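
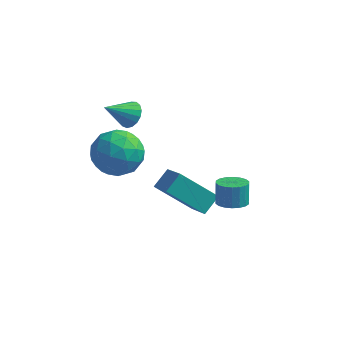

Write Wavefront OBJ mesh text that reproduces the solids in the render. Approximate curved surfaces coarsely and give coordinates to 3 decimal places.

v 2.693 0.828 1.167
v 3.285 1.16 1.119
v 3.159 1.524 2.085
v 2.567 1.192 2.133
v 3.085 1.363 1.017
v 2.959 1.727 1.983
v 2.808 1.46 0.944
v 2.682 1.824 1.91
v 2.508 1.432 0.915
v 2.382 1.796 1.881
v 2.245 1.285 0.937
v 2.119 1.648 1.903
v 2.07 1.047 1.003
v 1.944 1.41 1.969
v 2.019 0.765 1.103
v 1.893 1.129 2.069
v 2.101 0.496 1.215
v 1.975 0.86 2.181
v 2.301 0.293 1.317
v 2.175 0.657 2.283
v 2.578 0.196 1.39
v 2.452 0.56 2.356
v 2.878 0.224 1.419
v 2.752 0.588 2.385
v 3.141 0.372 1.397
v 3.015 0.735 2.363
v 3.316 0.61 1.331
v 3.19 0.973 2.297
v 3.367 0.891 1.231
v 3.241 1.255 2.197
v -2.624 3.348 3.102
v -2.115 3.324 3.553
v -3.456 2.532 3.998
v -2.283 3.59 3.638
v -2.529 3.8 3.601
v -2.797 3.906 3.449
v -3.025 3.885 3.218
v -3.161 3.74 2.96
v -3.174 3.506 2.735
v -3.061 3.235 2.593
v -2.848 2.99 2.569
v -2.584 2.828 2.666
v -2.328 2.784 2.863
v -2.141 2.869 3.115
v -2.064 3.064 3.364
v -0.788 1.184 0.761
v -0.476 1.957 1.331
v 0.762 1.457 -0.458
v 1.073 2.231 0.112
v 0.147 0.109 1.708
v 0.458 0.883 2.278
v 1.696 0.383 0.489
v 2.008 1.156 1.059
v -3.265 0.51 2.677
v -2.661 1.307 2.035
v -1.719 0.233 3.785
v -1.115 1.03 3.143
v -2.009 1.384 3.842
v -2.965 1.555 3.156
v -1.415 -0.015 2.664
v -2.371 0.156 1.978
v -1.518 0.983 2.026
v -1.886 1.847 2.754
v -2.494 -0.307 3.066
v -2.862 0.557 3.794
v -3.099 0.933 2.258
v -1.281 0.607 3.562
v -1.807 0.815 3.972
v -1.452 1.284 3.595
v -3.277 1.078 2.918
v -2.922 1.547 2.54
v -2.539 1.592 3.602
v -1.458 -0.007 3.28
v -1.103 0.462 2.902
v -2.928 0.256 2.225
v -2.573 0.725 1.848
v -1.841 -0.052 2.218
v -2.072 1.211 1.876
v -1.164 1.048 2.528
v -1.34 0.434 2.246
v -1.902 0.534 1.843
v -2.288 1.719 2.304
v -1.379 1.556 2.956
v -1.905 1.764 3.366
v -2.466 1.864 2.963
v -1.616 1.528 2.299
v -3.001 -0.016 2.864
v -2.092 -0.179 3.516
v -1.914 -0.324 2.857
v -2.475 -0.224 2.454
v -3.216 0.492 3.292
v -2.308 0.329 3.944
v -2.478 1.006 3.977
v -3.04 1.106 3.574
v -2.764 0.012 3.521
f 2 1 5
f 2 5 3
f 3 5 6
f 3 6 4
f 5 1 7
f 5 7 6
f 6 7 8
f 6 8 4
f 7 1 9
f 7 9 8
f 8 9 10
f 8 10 4
f 9 1 11
f 9 11 10
f 10 11 12
f 10 12 4
f 11 1 13
f 11 13 12
f 12 13 14
f 12 14 4
f 13 1 15
f 13 15 14
f 14 15 16
f 14 16 4
f 15 1 17
f 15 17 16
f 16 17 18
f 16 18 4
f 17 1 19
f 17 19 18
f 18 19 20
f 18 20 4
f 19 1 21
f 19 21 20
f 20 21 22
f 20 22 4
f 21 1 23
f 21 23 22
f 22 23 24
f 22 24 4
f 23 1 25
f 23 25 24
f 24 25 26
f 24 26 4
f 25 1 27
f 25 27 26
f 26 27 28
f 26 28 4
f 27 1 29
f 27 29 28
f 28 29 30
f 28 30 4
f 29 1 2
f 29 2 30
f 30 2 3
f 30 3 4
f 32 31 34
f 32 34 33
f 34 31 35
f 34 35 33
f 35 31 36
f 35 36 33
f 36 31 37
f 36 37 33
f 37 31 38
f 37 38 33
f 38 31 39
f 38 39 33
f 39 31 40
f 39 40 33
f 40 31 41
f 40 41 33
f 41 31 42
f 41 42 33
f 42 31 43
f 42 43 33
f 43 31 44
f 43 44 33
f 44 31 45
f 44 45 33
f 45 31 32
f 45 32 33
f 47 49 46
f 50 47 46
f 46 49 48
f 48 50 46
f 47 53 49
f 51 47 50
f 51 53 47
f 49 53 48
f 52 50 48
f 48 53 52
f 52 51 50
f 53 51 52
f 54 91 70
f 91 65 94
f 70 94 59
f 91 94 70
f 54 70 66
f 70 59 71
f 66 71 55
f 70 71 66
f 54 66 75
f 66 55 76
f 75 76 61
f 66 76 75
f 54 75 87
f 75 61 90
f 87 90 64
f 75 90 87
f 54 87 91
f 87 64 95
f 91 95 65
f 87 95 91
f 55 71 82
f 71 59 85
f 82 85 63
f 71 85 82
f 59 94 72
f 94 65 93
f 72 93 58
f 94 93 72
f 65 95 92
f 95 64 88
f 92 88 56
f 95 88 92
f 64 90 89
f 90 61 77
f 89 77 60
f 90 77 89
f 61 76 81
f 76 55 78
f 81 78 62
f 76 78 81
f 57 83 69
f 83 63 84
f 69 84 58
f 83 84 69
f 57 69 67
f 69 58 68
f 67 68 56
f 69 68 67
f 57 67 74
f 67 56 73
f 74 73 60
f 67 73 74
f 57 74 79
f 74 60 80
f 79 80 62
f 74 80 79
f 57 79 83
f 79 62 86
f 83 86 63
f 79 86 83
f 58 84 72
f 84 63 85
f 72 85 59
f 84 85 72
f 56 68 92
f 68 58 93
f 92 93 65
f 68 93 92
f 60 73 89
f 73 56 88
f 89 88 64
f 73 88 89
f 62 80 81
f 80 60 77
f 81 77 61
f 80 77 81
f 63 86 82
f 86 62 78
f 82 78 55
f 86 78 82



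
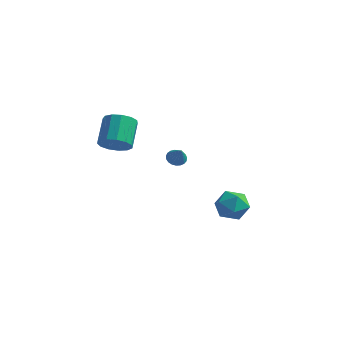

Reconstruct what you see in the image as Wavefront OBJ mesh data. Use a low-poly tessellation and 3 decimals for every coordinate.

v 3.294 4.08 -3.994
v 4.11 4.006 -4.376
v 3.41 2.714 -3.484
v 4.226 2.64 -3.866
v 4.105 3.193 -3.16
v 4.034 4.037 -3.476
v 3.486 2.683 -4.384
v 3.415 3.527 -4.7
v 4.229 3.143 -4.617
v 4.612 3.458 -3.861
v 2.908 3.262 -3.999
v 3.291 3.577 -3.243
v 0.486 4.064 -2.055
v 0.817 3.849 -2.362
v 0.974 3.656 -1.245
v 0.907 4.033 -2.324
v 0.924 4.222 -2.239
v 0.865 4.383 -2.122
v 0.741 4.49 -1.994
v 0.573 4.523 -1.876
v 0.39 4.477 -1.789
v 0.223 4.359 -1.748
v 0.102 4.19 -1.761
v 0.048 4 -1.824
v 0.069 3.821 -1.927
v 0.162 3.683 -2.052
v 0.312 3.612 -2.178
v 0.491 3.619 -2.282
v 0.67 3.703 -2.348
v 0.314 -1.109 1.212
v 1.07 -0.958 1.331
v 0.701 0.141 2.268
v -0.054 -0.011 2.148
v 0.946 -0.709 0.991
v 0.578 0.39 1.928
v 0.622 -0.587 0.72
v 0.253 0.511 1.657
v 0.2 -0.631 0.606
v -0.169 0.467 1.543
v -0.186 -0.827 0.684
v -0.555 0.271 1.621
v -0.413 -1.112 0.929
v -0.781 -0.014 1.866
v -0.409 -1.397 1.264
v -0.777 -0.299 2.201
v -0.175 -1.59 1.582
v -0.544 -0.492 2.519
v 0.214 -1.63 1.783
v -0.155 -0.532 2.72
v 0.635 -1.505 1.802
v 0.266 -0.407 2.739
v 0.954 -1.255 1.634
v 0.585 -0.156 2.571
f 1 12 6
f 1 6 2
f 1 2 8
f 1 8 11
f 1 11 12
f 2 6 10
f 6 12 5
f 12 11 3
f 11 8 7
f 8 2 9
f 4 10 5
f 4 5 3
f 4 3 7
f 4 7 9
f 4 9 10
f 5 10 6
f 3 5 12
f 7 3 11
f 9 7 8
f 10 9 2
f 14 13 16
f 14 16 15
f 16 13 17
f 16 17 15
f 17 13 18
f 17 18 15
f 18 13 19
f 18 19 15
f 19 13 20
f 19 20 15
f 20 13 21
f 20 21 15
f 21 13 22
f 21 22 15
f 22 13 23
f 22 23 15
f 23 13 24
f 23 24 15
f 24 13 25
f 24 25 15
f 25 13 26
f 25 26 15
f 26 13 27
f 26 27 15
f 27 13 28
f 27 28 15
f 28 13 29
f 28 29 15
f 29 13 14
f 29 14 15
f 31 30 34
f 31 34 32
f 32 34 35
f 32 35 33
f 34 30 36
f 34 36 35
f 35 36 37
f 35 37 33
f 36 30 38
f 36 38 37
f 37 38 39
f 37 39 33
f 38 30 40
f 38 40 39
f 39 40 41
f 39 41 33
f 40 30 42
f 40 42 41
f 41 42 43
f 41 43 33
f 42 30 44
f 42 44 43
f 43 44 45
f 43 45 33
f 44 30 46
f 44 46 45
f 45 46 47
f 45 47 33
f 46 30 48
f 46 48 47
f 47 48 49
f 47 49 33
f 48 30 50
f 48 50 49
f 49 50 51
f 49 51 33
f 50 30 52
f 50 52 51
f 51 52 53
f 51 53 33
f 52 30 31
f 52 31 53
f 53 31 32
f 53 32 33



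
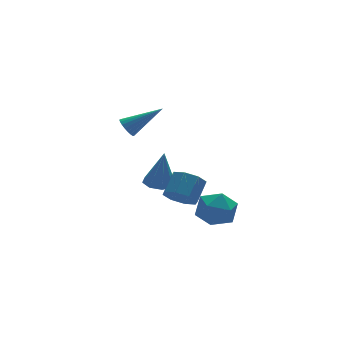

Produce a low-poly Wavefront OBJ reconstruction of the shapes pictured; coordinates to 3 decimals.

v -1.399 0.732 0.329
v -0.749 1.18 0.295
v -1.181 0.568 2.331
v -1.251 1.506 0.376
v -1.84 1.379 0.43
v -2.17 0.872 0.424
v -2.048 0.283 0.363
v -1.546 -0.043 0.282
v -0.957 0.084 0.228
v -0.627 0.591 0.234
v -1.977 -3.166 1.522
v -1.601 -2.789 0.859
v -0.886 -2.138 1.635
v -1.263 -2.514 2.298
v -2.124 -2.463 1.067
v -1.409 -1.811 1.843
v -2.561 -2.548 1.541
v -1.846 -1.897 2.317
v -2.656 -2.995 2.004
v -1.941 -2.344 2.78
v -2.354 -3.542 2.185
v -1.639 -2.891 2.961
v -1.831 -3.869 1.977
v -1.116 -3.217 2.753
v -1.394 -3.783 1.503
v -0.679 -3.132 2.279
v -1.299 -3.336 1.04
v -0.584 -2.685 1.816
v -1.211 -3.074 0.194
v -0.493 -2.279 0.036
v 0.073 -4.121 0.764
v 0.791 -3.326 0.606
v 0.054 -3.24 1.395
v -0.739 -2.593 1.042
v 0.319 -3.807 -0.242
v -0.474 -3.16 -0.595
v 0.453 -2.732 -0.234
v 0.289 -2.382 0.778
v -0.709 -4.018 0.022
v -0.873 -3.668 1.034
v -2.075 3.04 3.015
v -1.754 2.949 2.516
v -0.405 2.62 4.165
v -1.72 3.193 2.556
v -1.748 3.411 2.676
v -1.832 3.564 2.854
v -1.958 3.627 3.06
v -2.104 3.588 3.258
v -2.245 3.454 3.414
v -2.357 3.249 3.502
v -2.42 3.008 3.505
v -2.423 2.772 3.424
v -2.366 2.582 3.272
v -2.259 2.472 3.075
v -2.12 2.46 2.869
v -1.973 2.548 2.687
v -1.843 2.721 2.563
f 2 1 4
f 2 4 3
f 4 1 5
f 4 5 3
f 5 1 6
f 5 6 3
f 6 1 7
f 6 7 3
f 7 1 8
f 7 8 3
f 8 1 9
f 8 9 3
f 9 1 10
f 9 10 3
f 10 1 2
f 10 2 3
f 12 11 15
f 12 15 13
f 13 15 16
f 13 16 14
f 15 11 17
f 15 17 16
f 16 17 18
f 16 18 14
f 17 11 19
f 17 19 18
f 18 19 20
f 18 20 14
f 19 11 21
f 19 21 20
f 20 21 22
f 20 22 14
f 21 11 23
f 21 23 22
f 22 23 24
f 22 24 14
f 23 11 25
f 23 25 24
f 24 25 26
f 24 26 14
f 25 11 27
f 25 27 26
f 26 27 28
f 26 28 14
f 27 11 12
f 27 12 28
f 28 12 13
f 28 13 14
f 29 40 34
f 29 34 30
f 29 30 36
f 29 36 39
f 29 39 40
f 30 34 38
f 34 40 33
f 40 39 31
f 39 36 35
f 36 30 37
f 32 38 33
f 32 33 31
f 32 31 35
f 32 35 37
f 32 37 38
f 33 38 34
f 31 33 40
f 35 31 39
f 37 35 36
f 38 37 30
f 42 41 44
f 42 44 43
f 44 41 45
f 44 45 43
f 45 41 46
f 45 46 43
f 46 41 47
f 46 47 43
f 47 41 48
f 47 48 43
f 48 41 49
f 48 49 43
f 49 41 50
f 49 50 43
f 50 41 51
f 50 51 43
f 51 41 52
f 51 52 43
f 52 41 53
f 52 53 43
f 53 41 54
f 53 54 43
f 54 41 55
f 54 55 43
f 55 41 56
f 55 56 43
f 56 41 57
f 56 57 43
f 57 41 42
f 57 42 43



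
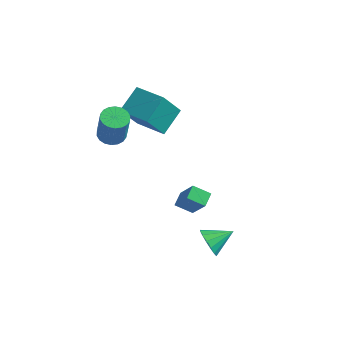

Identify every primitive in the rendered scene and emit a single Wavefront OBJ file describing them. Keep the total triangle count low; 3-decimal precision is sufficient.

v 0.225 0.015 -1.767
v 0.089 0.853 -1.438
v 1.186 0.375 -2.287
v 1.049 1.213 -1.958
v 1.331 -0.473 -0.062
v 1.194 0.365 0.267
v 2.291 -0.113 -0.582
v 2.155 0.725 -0.253
v 2.773 -0.557 -3.383
v 3.341 -0.612 -4.155
v 3.707 0.577 -2.777
v 3 -0.27 -4.271
v 2.598 -0.004 -4.148
v 2.243 0.113 -3.821
v 2.03 0.051 -3.377
v 2.016 -0.174 -2.934
v 2.205 -0.502 -2.612
v 2.545 -0.844 -2.496
v 2.947 -1.11 -2.618
v 3.302 -1.228 -2.946
v 3.515 -1.165 -3.39
v 3.529 -0.94 -3.833
v -3.596 2.167 2.011
v -4.035 1.082 3.815
v -3.477 3.728 2.979
v -3.916 2.643 4.782
v -1.604 1.837 2.298
v -2.043 0.752 4.101
v -1.485 3.398 3.265
v -1.924 2.313 5.069
v -3.759 -0.177 2.856
v -3.068 -0.6 2.634
v -2.61 -0.885 4.601
v -3.301 -0.463 4.824
v -2.946 -0.247 2.657
v -2.488 -0.533 4.624
v -2.986 0.119 2.719
v -2.527 -0.166 4.686
v -3.178 0.427 2.808
v -2.719 0.142 4.776
v -3.485 0.615 2.907
v -3.027 0.33 4.875
v -3.847 0.646 2.996
v -3.388 0.361 4.964
v -4.192 0.514 3.058
v -3.733 0.229 5.025
v -4.45 0.245 3.079
v -3.992 -0.04 5.046
v -4.572 -0.107 3.056
v -4.114 -0.393 5.023
v -4.533 -0.474 2.994
v -4.074 -0.759 4.961
v -4.341 -0.782 2.904
v -3.882 -1.067 4.872
v -4.033 -0.97 2.805
v -3.575 -1.255 4.773
v -3.672 -1.001 2.716
v -3.213 -1.286 4.684
v -3.327 -0.869 2.655
v -2.868 -1.154 4.622
f 2 4 1
f 5 2 1
f 1 4 3
f 3 5 1
f 2 8 4
f 6 2 5
f 6 8 2
f 4 8 3
f 7 5 3
f 3 8 7
f 7 6 5
f 8 6 7
f 10 9 12
f 10 12 11
f 12 9 13
f 12 13 11
f 13 9 14
f 13 14 11
f 14 9 15
f 14 15 11
f 15 9 16
f 15 16 11
f 16 9 17
f 16 17 11
f 17 9 18
f 17 18 11
f 18 9 19
f 18 19 11
f 19 9 20
f 19 20 11
f 20 9 21
f 20 21 11
f 21 9 22
f 21 22 11
f 22 9 10
f 22 10 11
f 24 26 23
f 27 24 23
f 23 26 25
f 25 27 23
f 24 30 26
f 28 24 27
f 28 30 24
f 26 30 25
f 29 27 25
f 25 30 29
f 29 28 27
f 30 28 29
f 32 31 35
f 32 35 33
f 33 35 36
f 33 36 34
f 35 31 37
f 35 37 36
f 36 37 38
f 36 38 34
f 37 31 39
f 37 39 38
f 38 39 40
f 38 40 34
f 39 31 41
f 39 41 40
f 40 41 42
f 40 42 34
f 41 31 43
f 41 43 42
f 42 43 44
f 42 44 34
f 43 31 45
f 43 45 44
f 44 45 46
f 44 46 34
f 45 31 47
f 45 47 46
f 46 47 48
f 46 48 34
f 47 31 49
f 47 49 48
f 48 49 50
f 48 50 34
f 49 31 51
f 49 51 50
f 50 51 52
f 50 52 34
f 51 31 53
f 51 53 52
f 52 53 54
f 52 54 34
f 53 31 55
f 53 55 54
f 54 55 56
f 54 56 34
f 55 31 57
f 55 57 56
f 56 57 58
f 56 58 34
f 57 31 59
f 57 59 58
f 58 59 60
f 58 60 34
f 59 31 32
f 59 32 60
f 60 32 33
f 60 33 34



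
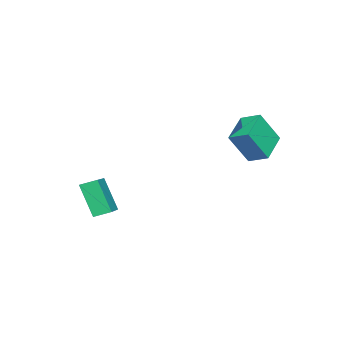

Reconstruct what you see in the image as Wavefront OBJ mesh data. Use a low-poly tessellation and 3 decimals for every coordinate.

v -2.824 1.655 -0.413
v -2.654 2.599 -0.039
v -1.281 1.63 -1.053
v -1.112 2.575 -0.679
v -2.208 0.945 1.099
v -2.039 1.89 1.473
v -0.666 0.921 0.459
v -0.496 1.865 0.833
v 2.411 -3.753 -3.59
v 2.031 -4.542 -2.006
v 2.126 -3.039 -3.303
v 1.746 -3.828 -1.719
v 4.074 -3.332 -2.981
v 3.694 -4.121 -1.397
v 3.789 -2.618 -2.694
v 3.409 -3.407 -1.11
f 2 4 1
f 5 2 1
f 1 4 3
f 3 5 1
f 2 8 4
f 6 2 5
f 6 8 2
f 4 8 3
f 7 5 3
f 3 8 7
f 7 6 5
f 8 6 7
f 10 12 9
f 13 10 9
f 9 12 11
f 11 13 9
f 10 16 12
f 14 10 13
f 14 16 10
f 12 16 11
f 15 13 11
f 11 16 15
f 15 14 13
f 16 14 15



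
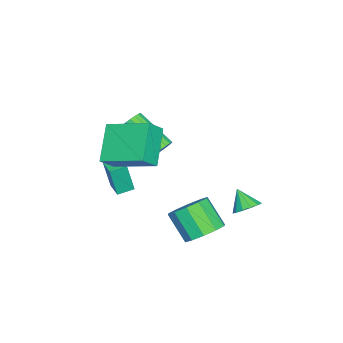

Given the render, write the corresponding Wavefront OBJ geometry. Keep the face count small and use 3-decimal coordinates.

v -1.054 -2.055 -1.264
v -0.944 -2.35 0.253
v -0.338 -1.45 -1.199
v -0.227 -1.745 0.319
v -0.533 -2.655 -1.419
v -0.422 -2.95 0.099
v 0.184 -2.05 -1.353
v 0.294 -2.345 0.164
v -2.406 -0.886 0.21
v -1.865 -0.912 0.388
v -2.353 -2.6 1.627
v -2.894 -2.574 1.45
v -1.973 -0.757 0.557
v -2.461 -2.445 1.797
v -2.166 -0.627 0.658
v -2.654 -2.315 1.897
v -2.407 -0.549 0.67
v -2.895 -2.236 1.909
v -2.648 -0.537 0.591
v -3.136 -2.225 1.83
v -2.841 -0.595 0.436
v -3.329 -2.282 1.675
v -2.947 -0.71 0.237
v -3.435 -2.398 1.476
v -2.947 -0.86 0.033
v -3.435 -2.548 1.272
v -2.839 -1.015 -0.137
v -3.327 -2.703 1.103
v -2.646 -1.145 -0.237
v -3.134 -2.833 1.002
v -2.405 -1.224 -0.249
v -2.893 -2.911 0.99
v -2.164 -1.235 -0.17
v -2.652 -2.923 1.069
v -1.971 -1.178 -0.015
v -2.459 -2.865 1.224
v -1.865 -1.062 0.184
v -2.353 -2.75 1.423
v 0.833 2.25 -2.32
v 1.54 1.598 -2.555
v 1.034 0.618 -1.354
v 0.327 1.27 -1.12
v 1.77 1.986 -2.142
v 1.265 1.006 -0.941
v 1.642 2.475 -1.797
v 1.137 1.495 -0.596
v 1.205 2.878 -1.652
v 0.7 1.898 -0.451
v 0.626 3.041 -1.762
v 0.121 2.061 -0.561
v 0.126 2.902 -2.086
v -0.38 1.922 -0.885
v -0.105 2.514 -2.499
v -0.61 1.534 -1.298
v 0.023 2.025 -2.844
v -0.482 1.045 -1.643
v 0.46 1.622 -2.989
v -0.045 0.642 -1.788
v 1.039 1.459 -2.879
v 0.534 0.479 -1.678
v -2.019 3.232 -2.476
v -1.377 3.232 -2.174
v -2.421 2.608 -1.624
v -1.569 3.552 -2.031
v -1.904 3.77 -2.029
v -2.276 3.818 -2.169
v -2.566 3.679 -2.407
v -2.683 3.398 -2.667
v -2.589 3.065 -2.866
v -2.314 2.784 -2.942
v -1.946 2.645 -2.87
v -1.601 2.693 -2.673
v -1.389 2.911 -2.414
v 1.46 -1.668 1.503
v -0.028 -1.946 2.809
v 1.711 0.394 2.228
v 0.222 0.116 3.534
v 2.178 -2.016 2.246
v 0.689 -2.294 3.552
v 2.428 0.046 2.971
v 0.94 -0.232 4.277
f 2 4 1
f 5 2 1
f 1 4 3
f 3 5 1
f 2 8 4
f 6 2 5
f 6 8 2
f 4 8 3
f 7 5 3
f 3 8 7
f 7 6 5
f 8 6 7
f 10 9 13
f 10 13 11
f 11 13 14
f 11 14 12
f 13 9 15
f 13 15 14
f 14 15 16
f 14 16 12
f 15 9 17
f 15 17 16
f 16 17 18
f 16 18 12
f 17 9 19
f 17 19 18
f 18 19 20
f 18 20 12
f 19 9 21
f 19 21 20
f 20 21 22
f 20 22 12
f 21 9 23
f 21 23 22
f 22 23 24
f 22 24 12
f 23 9 25
f 23 25 24
f 24 25 26
f 24 26 12
f 25 9 27
f 25 27 26
f 26 27 28
f 26 28 12
f 27 9 29
f 27 29 28
f 28 29 30
f 28 30 12
f 29 9 31
f 29 31 30
f 30 31 32
f 30 32 12
f 31 9 33
f 31 33 32
f 32 33 34
f 32 34 12
f 33 9 35
f 33 35 34
f 34 35 36
f 34 36 12
f 35 9 37
f 35 37 36
f 36 37 38
f 36 38 12
f 37 9 10
f 37 10 38
f 38 10 11
f 38 11 12
f 40 39 43
f 40 43 41
f 41 43 44
f 41 44 42
f 43 39 45
f 43 45 44
f 44 45 46
f 44 46 42
f 45 39 47
f 45 47 46
f 46 47 48
f 46 48 42
f 47 39 49
f 47 49 48
f 48 49 50
f 48 50 42
f 49 39 51
f 49 51 50
f 50 51 52
f 50 52 42
f 51 39 53
f 51 53 52
f 52 53 54
f 52 54 42
f 53 39 55
f 53 55 54
f 54 55 56
f 54 56 42
f 55 39 57
f 55 57 56
f 56 57 58
f 56 58 42
f 57 39 59
f 57 59 58
f 58 59 60
f 58 60 42
f 59 39 40
f 59 40 60
f 60 40 41
f 60 41 42
f 62 61 64
f 62 64 63
f 64 61 65
f 64 65 63
f 65 61 66
f 65 66 63
f 66 61 67
f 66 67 63
f 67 61 68
f 67 68 63
f 68 61 69
f 68 69 63
f 69 61 70
f 69 70 63
f 70 61 71
f 70 71 63
f 71 61 72
f 71 72 63
f 72 61 73
f 72 73 63
f 73 61 62
f 73 62 63
f 75 77 74
f 78 75 74
f 74 77 76
f 76 78 74
f 75 81 77
f 79 75 78
f 79 81 75
f 77 81 76
f 80 78 76
f 76 81 80
f 80 79 78
f 81 79 80



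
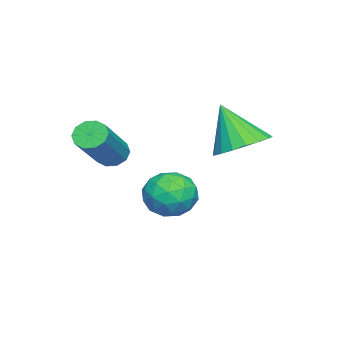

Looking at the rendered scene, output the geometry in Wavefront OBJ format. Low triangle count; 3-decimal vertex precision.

v -0.113 -1.371 2.956
v 0.246 -1.43 2.505
v 1.912 -1.449 3.832
v 1.553 -1.389 4.284
v 0.202 -1.08 2.565
v 1.868 -1.099 3.893
v 0.038 -0.84 2.775
v 1.703 -0.859 4.103
v -0.184 -0.803 3.054
v 1.481 -0.822 4.382
v -0.379 -0.983 3.296
v 1.286 -1.002 4.623
v -0.472 -1.311 3.408
v 1.194 -1.33 4.735
v -0.428 -1.661 3.347
v 1.238 -1.68 4.675
v -0.263 -1.901 3.137
v 1.402 -1.92 4.465
v -0.041 -1.938 2.858
v 1.624 -1.957 4.186
v 0.154 -1.758 2.617
v 1.819 -1.777 3.944
v -0.514 0.68 0.402
v 0.085 0.421 1.086
v -1.685 0.119 1.214
v -1.086 -0.14 1.898
v -1.253 0.777 1.739
v -0.53 1.124 1.237
v -1.07 -0.584 1.063
v -0.347 -0.237 0.561
v -0.259 -0.361 1.495
v -0.372 0.481 1.913
v -1.228 0.059 0.387
v -1.341 0.901 0.805
v -0.112 0.6 0.673
v -1.488 -0.06 1.627
v -1.587 0.48 1.534
v -1.234 0.327 1.936
v -0.473 1.013 0.762
v -0.121 0.86 1.164
v -0.908 1.07 1.548
v -1.479 -0.32 1.136
v -1.127 -0.473 1.538
v -0.366 0.213 0.364
v -0.013 0.06 0.766
v -0.692 -0.53 0.752
v 0.038 -0.012 1.315
v -0.65 -0.342 1.793
v -0.641 -0.603 1.301
v -0.215 -0.399 1.006
v -0.028 0.482 1.561
v -0.716 0.153 2.038
v -0.815 0.692 1.945
v -0.389 0.896 1.65
v -0.23 0.023 1.801
v -0.884 0.387 0.262
v -1.572 0.058 0.739
v -1.211 -0.356 0.65
v -0.785 -0.152 0.355
v -0.95 0.882 0.507
v -1.638 0.552 0.985
v -1.385 0.939 1.294
v -0.959 1.143 0.999
v -1.37 0.517 0.499
v -1.792 2.284 3.121
v -0.868 1.904 3.072
v -2.048 1.456 4.699
v -0.805 2.29 3.285
v -0.938 2.675 3.465
v -1.24 2.982 3.577
v -1.651 3.151 3.599
v -2.09 3.148 3.526
v -2.47 2.974 3.373
v -2.716 2.664 3.17
v -2.778 2.278 2.957
v -2.646 1.893 2.777
v -2.344 1.586 2.665
v -1.933 1.417 2.643
v -1.494 1.419 2.716
v -1.114 1.593 2.869
f 2 1 5
f 2 5 3
f 3 5 6
f 3 6 4
f 5 1 7
f 5 7 6
f 6 7 8
f 6 8 4
f 7 1 9
f 7 9 8
f 8 9 10
f 8 10 4
f 9 1 11
f 9 11 10
f 10 11 12
f 10 12 4
f 11 1 13
f 11 13 12
f 12 13 14
f 12 14 4
f 13 1 15
f 13 15 14
f 14 15 16
f 14 16 4
f 15 1 17
f 15 17 16
f 16 17 18
f 16 18 4
f 17 1 19
f 17 19 18
f 18 19 20
f 18 20 4
f 19 1 21
f 19 21 20
f 20 21 22
f 20 22 4
f 21 1 2
f 21 2 22
f 22 2 3
f 22 3 4
f 23 60 39
f 60 34 63
f 39 63 28
f 60 63 39
f 23 39 35
f 39 28 40
f 35 40 24
f 39 40 35
f 23 35 44
f 35 24 45
f 44 45 30
f 35 45 44
f 23 44 56
f 44 30 59
f 56 59 33
f 44 59 56
f 23 56 60
f 56 33 64
f 60 64 34
f 56 64 60
f 24 40 51
f 40 28 54
f 51 54 32
f 40 54 51
f 28 63 41
f 63 34 62
f 41 62 27
f 63 62 41
f 34 64 61
f 64 33 57
f 61 57 25
f 64 57 61
f 33 59 58
f 59 30 46
f 58 46 29
f 59 46 58
f 30 45 50
f 45 24 47
f 50 47 31
f 45 47 50
f 26 52 38
f 52 32 53
f 38 53 27
f 52 53 38
f 26 38 36
f 38 27 37
f 36 37 25
f 38 37 36
f 26 36 43
f 36 25 42
f 43 42 29
f 36 42 43
f 26 43 48
f 43 29 49
f 48 49 31
f 43 49 48
f 26 48 52
f 48 31 55
f 52 55 32
f 48 55 52
f 27 53 41
f 53 32 54
f 41 54 28
f 53 54 41
f 25 37 61
f 37 27 62
f 61 62 34
f 37 62 61
f 29 42 58
f 42 25 57
f 58 57 33
f 42 57 58
f 31 49 50
f 49 29 46
f 50 46 30
f 49 46 50
f 32 55 51
f 55 31 47
f 51 47 24
f 55 47 51
f 66 65 68
f 66 68 67
f 68 65 69
f 68 69 67
f 69 65 70
f 69 70 67
f 70 65 71
f 70 71 67
f 71 65 72
f 71 72 67
f 72 65 73
f 72 73 67
f 73 65 74
f 73 74 67
f 74 65 75
f 74 75 67
f 75 65 76
f 75 76 67
f 76 65 77
f 76 77 67
f 77 65 78
f 77 78 67
f 78 65 79
f 78 79 67
f 79 65 80
f 79 80 67
f 80 65 66
f 80 66 67



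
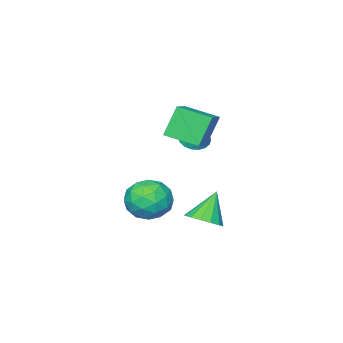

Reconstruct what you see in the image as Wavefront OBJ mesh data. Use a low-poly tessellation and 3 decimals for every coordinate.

v -1.005 3.328 -4.284
v -0.242 3.317 -3.789
v -1.935 3.192 -2.856
v -0.359 3.772 -3.821
v -0.649 4.108 -3.978
v -1.035 4.235 -4.217
v -1.413 4.119 -4.474
v -1.681 3.792 -4.68
v -1.768 3.34 -4.78
v -1.651 2.885 -4.747
v -1.361 2.548 -4.59
v -0.975 2.421 -4.351
v -0.598 2.537 -4.095
v -0.329 2.865 -3.889
v -1.892 0.411 -0.242
v -2.652 0.471 1.267
v -2.593 1.881 -0.653
v -3.352 1.942 0.855
v -0.668 1.158 0.345
v -1.427 1.219 1.853
v -1.368 2.629 -0.067
v -2.128 2.689 1.442
v -3.753 -0.037 -1.254
v -3.046 0.049 -1.519
v -3.367 0.817 0.054
v -3.207 0.317 -1.647
v -3.477 0.516 -1.697
v -3.801 0.604 -1.659
v -4.116 0.566 -1.541
v -4.359 0.408 -1.366
v -4.482 0.162 -1.17
v -4.46 -0.123 -0.99
v -4.299 -0.392 -0.862
v -4.03 -0.59 -0.812
v -3.705 -0.679 -0.85
v -3.391 -0.64 -0.968
v -3.148 -0.483 -1.142
v -3.025 -0.237 -1.339
v 0.699 2.728 -2.426
v 1.43 3.26 -3.113
v 2.07 2.34 -1.267
v 2.801 2.872 -1.954
v 2.02 3.469 -1.386
v 1.172 3.708 -2.102
v 2.328 1.892 -2.278
v 1.48 2.131 -2.994
v 2.437 2.743 -3.022
v 2.246 3.717 -2.47
v 1.254 1.883 -1.91
v 1.063 2.857 -1.358
v 0.944 3.028 -2.871
v 2.556 2.572 -1.509
v 2.097 2.923 -1.175
v 2.527 3.235 -1.579
v 0.792 3.291 -2.277
v 1.222 3.604 -2.681
v 1.569 3.727 -1.666
v 2.278 1.996 -1.699
v 2.708 2.309 -2.103
v 0.973 2.365 -2.801
v 1.403 2.677 -3.205
v 1.931 1.873 -2.714
v 1.965 3.037 -3.221
v 2.772 2.809 -2.54
v 2.493 2.233 -2.73
v 1.995 2.374 -3.152
v 1.853 3.609 -2.897
v 2.66 3.382 -2.216
v 2.2 3.732 -1.882
v 1.702 3.873 -2.303
v 2.445 3.306 -2.844
v 0.84 2.218 -2.164
v 1.647 1.991 -1.483
v 1.798 1.727 -2.077
v 1.3 1.868 -2.498
v 0.728 2.791 -1.84
v 1.535 2.563 -1.159
v 1.505 3.226 -1.228
v 1.007 3.367 -1.65
v 1.055 2.294 -1.536
f 2 1 4
f 2 4 3
f 4 1 5
f 4 5 3
f 5 1 6
f 5 6 3
f 6 1 7
f 6 7 3
f 7 1 8
f 7 8 3
f 8 1 9
f 8 9 3
f 9 1 10
f 9 10 3
f 10 1 11
f 10 11 3
f 11 1 12
f 11 12 3
f 12 1 13
f 12 13 3
f 13 1 14
f 13 14 3
f 14 1 2
f 14 2 3
f 16 18 15
f 19 16 15
f 15 18 17
f 17 19 15
f 16 22 18
f 20 16 19
f 20 22 16
f 18 22 17
f 21 19 17
f 17 22 21
f 21 20 19
f 22 20 21
f 24 23 26
f 24 26 25
f 26 23 27
f 26 27 25
f 27 23 28
f 27 28 25
f 28 23 29
f 28 29 25
f 29 23 30
f 29 30 25
f 30 23 31
f 30 31 25
f 31 23 32
f 31 32 25
f 32 23 33
f 32 33 25
f 33 23 34
f 33 34 25
f 34 23 35
f 34 35 25
f 35 23 36
f 35 36 25
f 36 23 37
f 36 37 25
f 37 23 38
f 37 38 25
f 38 23 24
f 38 24 25
f 39 76 55
f 76 50 79
f 55 79 44
f 76 79 55
f 39 55 51
f 55 44 56
f 51 56 40
f 55 56 51
f 39 51 60
f 51 40 61
f 60 61 46
f 51 61 60
f 39 60 72
f 60 46 75
f 72 75 49
f 60 75 72
f 39 72 76
f 72 49 80
f 76 80 50
f 72 80 76
f 40 56 67
f 56 44 70
f 67 70 48
f 56 70 67
f 44 79 57
f 79 50 78
f 57 78 43
f 79 78 57
f 50 80 77
f 80 49 73
f 77 73 41
f 80 73 77
f 49 75 74
f 75 46 62
f 74 62 45
f 75 62 74
f 46 61 66
f 61 40 63
f 66 63 47
f 61 63 66
f 42 68 54
f 68 48 69
f 54 69 43
f 68 69 54
f 42 54 52
f 54 43 53
f 52 53 41
f 54 53 52
f 42 52 59
f 52 41 58
f 59 58 45
f 52 58 59
f 42 59 64
f 59 45 65
f 64 65 47
f 59 65 64
f 42 64 68
f 64 47 71
f 68 71 48
f 64 71 68
f 43 69 57
f 69 48 70
f 57 70 44
f 69 70 57
f 41 53 77
f 53 43 78
f 77 78 50
f 53 78 77
f 45 58 74
f 58 41 73
f 74 73 49
f 58 73 74
f 47 65 66
f 65 45 62
f 66 62 46
f 65 62 66
f 48 71 67
f 71 47 63
f 67 63 40
f 71 63 67



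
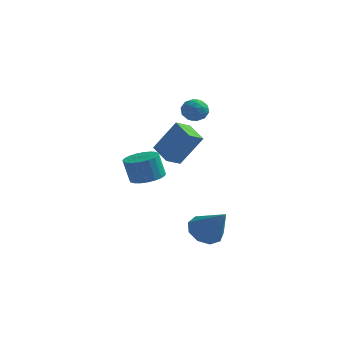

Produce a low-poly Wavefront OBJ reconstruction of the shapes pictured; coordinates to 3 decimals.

v -2.529 0.602 -1.507
v -1.65 0.252 -1.293
v -2.012 0.208 0.121
v -2.891 0.558 -0.093
v -1.591 0.65 -1.266
v -1.952 0.606 0.148
v -1.694 1.04 -1.28
v -2.055 0.996 0.134
v -1.941 1.354 -1.333
v -2.303 1.31 0.081
v -2.291 1.538 -1.417
v -2.652 1.494 -0.003
v -2.681 1.56 -1.516
v -3.042 1.516 -0.102
v -3.045 1.417 -1.613
v -3.406 1.373 -0.199
v -3.32 1.133 -1.692
v -3.681 1.088 -0.278
v -3.458 0.757 -1.739
v -3.82 0.712 -0.325
v -3.436 0.354 -1.746
v -3.797 0.31 -0.332
v -3.257 -0.006 -1.712
v -3.618 -0.05 -0.298
v -2.952 -0.26 -1.642
v -3.313 -0.305 -0.228
v -2.574 -0.366 -1.549
v -2.935 -0.41 -0.135
v -2.188 -0.304 -1.448
v -2.55 -0.348 -0.034
v -1.862 -0.085 -1.358
v -2.223 -0.13 0.056
v -1.297 2.495 2.64
v -0.832 3.109 2.47
v -0.328 1.931 3.25
v 0.137 2.545 3.08
v -0.457 2.629 3.592
v -1.056 2.978 3.215
v -0.104 2.062 2.505
v -0.703 2.411 2.128
v -0.095 2.841 2.387
v -0.313 3.192 3.059
v -0.847 1.848 2.661
v -1.065 2.199 3.333
v -1.149 2.852 2.502
v -0.011 2.188 3.218
v -0.36 2.238 3.519
v -0.087 2.599 3.419
v -1.281 2.775 2.94
v -1.008 3.136 2.84
v -0.787 2.854 3.499
v -0.152 1.904 2.88
v 0.121 2.265 2.78
v -1.073 2.441 2.301
v -0.8 2.802 2.201
v -0.373 2.186 2.221
v -0.443 3.055 2.353
v 0.126 2.723 2.711
v -0.015 2.44 2.373
v -0.367 2.645 2.152
v -0.571 3.261 2.748
v -0.002 2.93 3.106
v -0.351 2.979 3.407
v -0.703 3.184 3.185
v -0.138 3.104 2.699
v -1.158 2.11 2.614
v -0.589 1.779 2.972
v -0.457 1.856 2.535
v -0.809 2.061 2.313
v -1.286 2.317 3.009
v -0.717 1.985 3.367
v -0.793 2.395 3.568
v -1.145 2.6 3.347
v -1.022 1.936 3.021
v 0.294 -4.849 2.125
v -0.65 -4.012 2.576
v 0.76 -4.097 1.703
v -0.184 -3.26 2.155
v 1.364 -4.56 3.825
v 0.42 -3.723 4.277
v 1.83 -3.808 3.404
v 0.886 -2.971 3.855
v 1.479 -2.212 -3.545
v 1.908 -2.864 -4.201
v 2.761 -2.988 -1.935
v 2.263 -2.263 -4.195
v 2.251 -1.639 -3.884
v 1.878 -1.282 -3.415
v 1.317 -1.361 -3.007
v 0.833 -1.838 -2.85
v 0.65 -2.49 -3.019
v 0.855 -3.012 -3.434
v 1.352 -3.16 -3.901
f 2 1 5
f 2 5 3
f 3 5 6
f 3 6 4
f 5 1 7
f 5 7 6
f 6 7 8
f 6 8 4
f 7 1 9
f 7 9 8
f 8 9 10
f 8 10 4
f 9 1 11
f 9 11 10
f 10 11 12
f 10 12 4
f 11 1 13
f 11 13 12
f 12 13 14
f 12 14 4
f 13 1 15
f 13 15 14
f 14 15 16
f 14 16 4
f 15 1 17
f 15 17 16
f 16 17 18
f 16 18 4
f 17 1 19
f 17 19 18
f 18 19 20
f 18 20 4
f 19 1 21
f 19 21 20
f 20 21 22
f 20 22 4
f 21 1 23
f 21 23 22
f 22 23 24
f 22 24 4
f 23 1 25
f 23 25 24
f 24 25 26
f 24 26 4
f 25 1 27
f 25 27 26
f 26 27 28
f 26 28 4
f 27 1 29
f 27 29 28
f 28 29 30
f 28 30 4
f 29 1 31
f 29 31 30
f 30 31 32
f 30 32 4
f 31 1 2
f 31 2 32
f 32 2 3
f 32 3 4
f 33 70 49
f 70 44 73
f 49 73 38
f 70 73 49
f 33 49 45
f 49 38 50
f 45 50 34
f 49 50 45
f 33 45 54
f 45 34 55
f 54 55 40
f 45 55 54
f 33 54 66
f 54 40 69
f 66 69 43
f 54 69 66
f 33 66 70
f 66 43 74
f 70 74 44
f 66 74 70
f 34 50 61
f 50 38 64
f 61 64 42
f 50 64 61
f 38 73 51
f 73 44 72
f 51 72 37
f 73 72 51
f 44 74 71
f 74 43 67
f 71 67 35
f 74 67 71
f 43 69 68
f 69 40 56
f 68 56 39
f 69 56 68
f 40 55 60
f 55 34 57
f 60 57 41
f 55 57 60
f 36 62 48
f 62 42 63
f 48 63 37
f 62 63 48
f 36 48 46
f 48 37 47
f 46 47 35
f 48 47 46
f 36 46 53
f 46 35 52
f 53 52 39
f 46 52 53
f 36 53 58
f 53 39 59
f 58 59 41
f 53 59 58
f 36 58 62
f 58 41 65
f 62 65 42
f 58 65 62
f 37 63 51
f 63 42 64
f 51 64 38
f 63 64 51
f 35 47 71
f 47 37 72
f 71 72 44
f 47 72 71
f 39 52 68
f 52 35 67
f 68 67 43
f 52 67 68
f 41 59 60
f 59 39 56
f 60 56 40
f 59 56 60
f 42 65 61
f 65 41 57
f 61 57 34
f 65 57 61
f 76 78 75
f 79 76 75
f 75 78 77
f 77 79 75
f 76 82 78
f 80 76 79
f 80 82 76
f 78 82 77
f 81 79 77
f 77 82 81
f 81 80 79
f 82 80 81
f 84 83 86
f 84 86 85
f 86 83 87
f 86 87 85
f 87 83 88
f 87 88 85
f 88 83 89
f 88 89 85
f 89 83 90
f 89 90 85
f 90 83 91
f 90 91 85
f 91 83 92
f 91 92 85
f 92 83 93
f 92 93 85
f 93 83 84
f 93 84 85



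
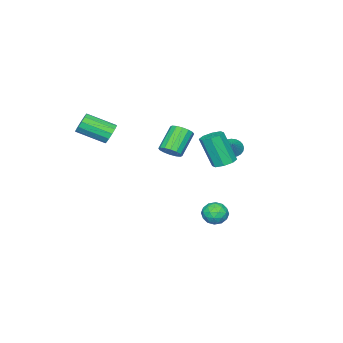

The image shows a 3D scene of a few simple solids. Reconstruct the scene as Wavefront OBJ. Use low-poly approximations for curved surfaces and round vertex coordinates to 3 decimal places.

v -2.856 -3.069 -0.329
v -2.429 -2.722 0.15
v -3.716 -2.843 1.388
v -4.144 -3.191 0.909
v -2.623 -2.448 -0.025
v -3.91 -2.569 1.213
v -2.879 -2.341 -0.281
v -4.166 -2.462 0.957
v -3.129 -2.43 -0.55
v -4.417 -2.551 0.688
v -3.307 -2.689 -0.76
v -4.594 -2.81 0.478
v -3.363 -3.051 -0.854
v -4.65 -3.172 0.384
v -3.284 -3.417 -0.808
v -4.571 -3.538 0.43
v -3.09 -3.691 -0.633
v -4.377 -3.812 0.605
v -2.834 -3.798 -0.377
v -4.121 -3.919 0.861
v -2.583 -3.709 -0.108
v -3.871 -3.83 1.13
v -2.406 -3.45 0.102
v -3.693 -3.571 1.34
v -2.35 -3.088 0.196
v -3.637 -3.209 1.434
v -0.211 2.585 1.628
v 0.378 2.964 1.743
v 0.521 2.174 3.608
v -0.069 1.795 3.492
v -0.072 3.23 1.89
v 0.071 2.44 3.755
v -0.604 3.118 1.884
v -0.461 2.328 3.748
v -0.906 2.694 1.727
v -0.763 1.905 3.592
v -0.801 2.206 1.512
v -0.658 1.416 3.377
v -0.351 1.94 1.365
v -0.208 1.15 3.23
v 0.181 2.052 1.372
v 0.324 1.262 3.236
v 0.483 2.475 1.528
v 0.626 1.686 3.393
v 3.056 -2.541 3.558
v 3.425 -2.647 2.985
v 4.234 -4.064 3.769
v 3.864 -3.959 4.342
v 3.634 -2.406 3.207
v 4.443 -3.823 3.99
v 3.659 -2.207 3.54
v 4.468 -3.624 4.324
v 3.492 -2.115 3.879
v 4.301 -3.532 4.663
v 3.187 -2.158 4.116
v 3.996 -3.575 4.9
v 2.84 -2.323 4.176
v 3.649 -3.74 4.96
v 2.562 -2.557 4.04
v 3.371 -3.974 4.823
v 2.44 -2.787 3.751
v 3.249 -4.204 4.534
v 2.514 -2.938 3.4
v 3.322 -4.355 4.184
v 2.759 -2.964 3.1
v 3.568 -4.381 3.884
v 3.099 -2.855 2.945
v 3.908 -4.273 3.729
v -1.92 1.572 -3.839
v -1.243 1.682 -3.39
v -1.957 0.298 -3.47
v -1.28 0.408 -3.021
v -1.985 0.758 -2.792
v -1.962 1.546 -3.02
v -1.238 0.434 -3.84
v -1.215 1.222 -4.068
v -0.821 0.979 -3.391
v -1.283 1.179 -2.743
v -1.917 0.801 -4.117
v -2.379 1.001 -3.469
v -1.578 1.739 -3.646
v -1.622 0.241 -3.214
v -2.036 0.447 -3.079
v -1.638 0.512 -2.815
v -2.001 1.659 -3.429
v -1.603 1.724 -3.165
v -2.039 1.181 -2.814
v -1.597 0.256 -3.695
v -1.199 0.321 -3.431
v -1.562 1.468 -4.045
v -1.164 1.533 -3.781
v -1.161 0.799 -4.046
v -0.932 1.39 -3.383
v -0.954 0.641 -3.167
v -0.929 0.657 -3.648
v -0.916 1.119 -3.782
v -1.203 1.508 -3.003
v -1.225 0.759 -2.786
v -1.64 0.965 -2.651
v -1.626 1.428 -2.785
v -0.956 1.095 -3.003
v -1.975 1.221 -4.074
v -1.997 0.472 -3.857
v -1.574 0.552 -4.075
v -1.56 1.015 -4.209
v -2.246 1.339 -3.693
v -2.268 0.59 -3.477
v -2.284 0.861 -3.078
v -2.271 1.323 -3.212
v -2.244 0.885 -3.857
v -3.624 0.654 0.818
v -3.096 0.481 0.444
v -2.896 1.226 1.582
v -3.162 0.71 0.336
v -3.299 0.93 0.302
v -3.486 1.108 0.346
v -3.693 1.217 0.462
v -3.89 1.24 0.632
v -4.046 1.174 0.831
v -4.138 1.029 1.028
v -4.152 0.826 1.193
v -4.086 0.598 1.301
v -3.949 0.378 1.335
v -3.763 0.2 1.291
v -3.555 0.091 1.175
v -3.358 0.068 1.005
v -3.202 0.134 0.806
v -3.11 0.279 0.609
f 2 1 5
f 2 5 3
f 3 5 6
f 3 6 4
f 5 1 7
f 5 7 6
f 6 7 8
f 6 8 4
f 7 1 9
f 7 9 8
f 8 9 10
f 8 10 4
f 9 1 11
f 9 11 10
f 10 11 12
f 10 12 4
f 11 1 13
f 11 13 12
f 12 13 14
f 12 14 4
f 13 1 15
f 13 15 14
f 14 15 16
f 14 16 4
f 15 1 17
f 15 17 16
f 16 17 18
f 16 18 4
f 17 1 19
f 17 19 18
f 18 19 20
f 18 20 4
f 19 1 21
f 19 21 20
f 20 21 22
f 20 22 4
f 21 1 23
f 21 23 22
f 22 23 24
f 22 24 4
f 23 1 25
f 23 25 24
f 24 25 26
f 24 26 4
f 25 1 2
f 25 2 26
f 26 2 3
f 26 3 4
f 28 27 31
f 28 31 29
f 29 31 32
f 29 32 30
f 31 27 33
f 31 33 32
f 32 33 34
f 32 34 30
f 33 27 35
f 33 35 34
f 34 35 36
f 34 36 30
f 35 27 37
f 35 37 36
f 36 37 38
f 36 38 30
f 37 27 39
f 37 39 38
f 38 39 40
f 38 40 30
f 39 27 41
f 39 41 40
f 40 41 42
f 40 42 30
f 41 27 43
f 41 43 42
f 42 43 44
f 42 44 30
f 43 27 28
f 43 28 44
f 44 28 29
f 44 29 30
f 46 45 49
f 46 49 47
f 47 49 50
f 47 50 48
f 49 45 51
f 49 51 50
f 50 51 52
f 50 52 48
f 51 45 53
f 51 53 52
f 52 53 54
f 52 54 48
f 53 45 55
f 53 55 54
f 54 55 56
f 54 56 48
f 55 45 57
f 55 57 56
f 56 57 58
f 56 58 48
f 57 45 59
f 57 59 58
f 58 59 60
f 58 60 48
f 59 45 61
f 59 61 60
f 60 61 62
f 60 62 48
f 61 45 63
f 61 63 62
f 62 63 64
f 62 64 48
f 63 45 65
f 63 65 64
f 64 65 66
f 64 66 48
f 65 45 67
f 65 67 66
f 66 67 68
f 66 68 48
f 67 45 46
f 67 46 68
f 68 46 47
f 68 47 48
f 69 106 85
f 106 80 109
f 85 109 74
f 106 109 85
f 69 85 81
f 85 74 86
f 81 86 70
f 85 86 81
f 69 81 90
f 81 70 91
f 90 91 76
f 81 91 90
f 69 90 102
f 90 76 105
f 102 105 79
f 90 105 102
f 69 102 106
f 102 79 110
f 106 110 80
f 102 110 106
f 70 86 97
f 86 74 100
f 97 100 78
f 86 100 97
f 74 109 87
f 109 80 108
f 87 108 73
f 109 108 87
f 80 110 107
f 110 79 103
f 107 103 71
f 110 103 107
f 79 105 104
f 105 76 92
f 104 92 75
f 105 92 104
f 76 91 96
f 91 70 93
f 96 93 77
f 91 93 96
f 72 98 84
f 98 78 99
f 84 99 73
f 98 99 84
f 72 84 82
f 84 73 83
f 82 83 71
f 84 83 82
f 72 82 89
f 82 71 88
f 89 88 75
f 82 88 89
f 72 89 94
f 89 75 95
f 94 95 77
f 89 95 94
f 72 94 98
f 94 77 101
f 98 101 78
f 94 101 98
f 73 99 87
f 99 78 100
f 87 100 74
f 99 100 87
f 71 83 107
f 83 73 108
f 107 108 80
f 83 108 107
f 75 88 104
f 88 71 103
f 104 103 79
f 88 103 104
f 77 95 96
f 95 75 92
f 96 92 76
f 95 92 96
f 78 101 97
f 101 77 93
f 97 93 70
f 101 93 97
f 112 111 114
f 112 114 113
f 114 111 115
f 114 115 113
f 115 111 116
f 115 116 113
f 116 111 117
f 116 117 113
f 117 111 118
f 117 118 113
f 118 111 119
f 118 119 113
f 119 111 120
f 119 120 113
f 120 111 121
f 120 121 113
f 121 111 122
f 121 122 113
f 122 111 123
f 122 123 113
f 123 111 124
f 123 124 113
f 124 111 125
f 124 125 113
f 125 111 126
f 125 126 113
f 126 111 127
f 126 127 113
f 127 111 128
f 127 128 113
f 128 111 112
f 128 112 113



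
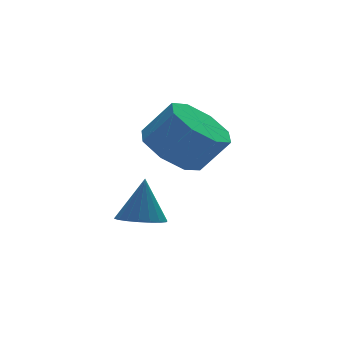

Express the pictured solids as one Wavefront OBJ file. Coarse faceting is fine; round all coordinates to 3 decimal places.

v -1.994 -1.012 -1.134
v -1.354 -1.228 -1.216
v -1.726 -0.708 0.154
v -1.336 -0.935 -1.289
v -1.448 -0.657 -1.331
v -1.669 -0.449 -1.334
v -1.953 -0.353 -1.298
v -2.246 -0.387 -1.229
v -2.489 -0.545 -1.141
v -2.633 -0.795 -1.052
v -2.652 -1.089 -0.979
v -2.539 -1.367 -0.937
v -2.319 -1.574 -0.934
v -2.035 -1.67 -0.97
v -1.742 -1.636 -1.039
v -1.499 -1.478 -1.127
v -1.301 -1.32 1.276
v -0.471 -1.192 0.791
v 0.171 -1.612 1.778
v -0.659 -1.74 2.264
v -0.67 -0.59 1.176
v -0.029 -1.009 2.164
v -1.239 -0.416 1.62
v -0.597 -0.835 2.608
v -1.844 -0.771 1.863
v -1.202 -1.19 2.85
v -2.131 -1.448 1.762
v -1.489 -1.868 2.749
v -1.931 -2.051 1.376
v -1.29 -2.47 2.364
v -1.363 -2.225 0.932
v -0.721 -2.644 1.92
v -0.758 -1.87 0.69
v -0.116 -2.289 1.677
f 2 1 4
f 2 4 3
f 4 1 5
f 4 5 3
f 5 1 6
f 5 6 3
f 6 1 7
f 6 7 3
f 7 1 8
f 7 8 3
f 8 1 9
f 8 9 3
f 9 1 10
f 9 10 3
f 10 1 11
f 10 11 3
f 11 1 12
f 11 12 3
f 12 1 13
f 12 13 3
f 13 1 14
f 13 14 3
f 14 1 15
f 14 15 3
f 15 1 16
f 15 16 3
f 16 1 2
f 16 2 3
f 18 17 21
f 18 21 19
f 19 21 22
f 19 22 20
f 21 17 23
f 21 23 22
f 22 23 24
f 22 24 20
f 23 17 25
f 23 25 24
f 24 25 26
f 24 26 20
f 25 17 27
f 25 27 26
f 26 27 28
f 26 28 20
f 27 17 29
f 27 29 28
f 28 29 30
f 28 30 20
f 29 17 31
f 29 31 30
f 30 31 32
f 30 32 20
f 31 17 33
f 31 33 32
f 32 33 34
f 32 34 20
f 33 17 18
f 33 18 34
f 34 18 19
f 34 19 20



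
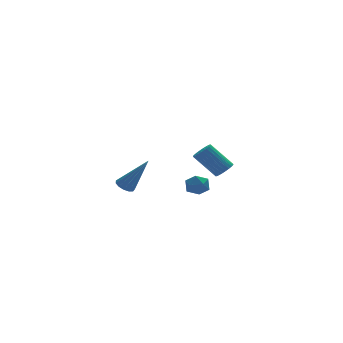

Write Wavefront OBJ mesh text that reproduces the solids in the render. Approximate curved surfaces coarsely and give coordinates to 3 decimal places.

v -3.525 -3.622 -2.115
v -3.197 -3.232 -2.133
v -2.635 -4.298 -0.445
v -3.421 -3.142 -1.977
v -3.678 -3.205 -1.865
v -3.887 -3.4 -1.832
v -3.981 -3.666 -1.89
v -3.93 -3.917 -2.019
v -3.751 -4.075 -2.178
v -3.5 -4.089 -2.318
v -3.257 -3.955 -2.393
v -3.1 -3.715 -2.38
v -3.077 -3.446 -2.283
v 0.067 -3.388 -2.097
v 0.41 -3.595 -2.612
v -0.63 -4.165 -2.248
v -0.287 -4.372 -2.763
v -0.042 -4.435 -2.162
v 0.388 -3.955 -2.069
v -0.608 -3.805 -2.791
v -0.178 -3.325 -2.698
v -0.008 -3.853 -3.041
v 0.342 -4.242 -2.652
v -0.562 -3.518 -2.208
v -0.212 -3.907 -1.819
v 3.541 1.946 -3.902
v 3.964 2.335 -3.767
v 2.981 2.963 -2.503
v 2.559 2.574 -2.638
v 3.841 2.454 -3.921
v 2.859 3.082 -2.657
v 3.673 2.495 -4.073
v 2.69 3.123 -2.809
v 3.484 2.453 -4.198
v 2.502 3.081 -2.934
v 3.305 2.334 -4.279
v 2.322 2.962 -3.014
v 3.161 2.155 -4.302
v 2.179 2.784 -3.037
v 3.075 1.945 -4.264
v 2.093 2.573 -3
v 3.06 1.735 -4.171
v 2.078 2.363 -2.907
v 3.119 1.557 -4.037
v 2.136 2.185 -2.773
v 3.241 1.438 -3.883
v 2.259 2.066 -2.619
v 3.41 1.397 -3.731
v 2.427 2.025 -2.467
v 3.598 1.439 -3.606
v 2.616 2.067 -2.342
v 3.778 1.558 -3.526
v 2.795 2.186 -2.261
v 3.921 1.736 -3.503
v 2.939 2.365 -2.238
v 4.007 1.947 -3.54
v 3.025 2.575 -2.276
v 4.022 2.157 -3.633
v 3.04 2.785 -2.369
f 2 1 4
f 2 4 3
f 4 1 5
f 4 5 3
f 5 1 6
f 5 6 3
f 6 1 7
f 6 7 3
f 7 1 8
f 7 8 3
f 8 1 9
f 8 9 3
f 9 1 10
f 9 10 3
f 10 1 11
f 10 11 3
f 11 1 12
f 11 12 3
f 12 1 13
f 12 13 3
f 13 1 2
f 13 2 3
f 14 25 19
f 14 19 15
f 14 15 21
f 14 21 24
f 14 24 25
f 15 19 23
f 19 25 18
f 25 24 16
f 24 21 20
f 21 15 22
f 17 23 18
f 17 18 16
f 17 16 20
f 17 20 22
f 17 22 23
f 18 23 19
f 16 18 25
f 20 16 24
f 22 20 21
f 23 22 15
f 27 26 30
f 27 30 28
f 28 30 31
f 28 31 29
f 30 26 32
f 30 32 31
f 31 32 33
f 31 33 29
f 32 26 34
f 32 34 33
f 33 34 35
f 33 35 29
f 34 26 36
f 34 36 35
f 35 36 37
f 35 37 29
f 36 26 38
f 36 38 37
f 37 38 39
f 37 39 29
f 38 26 40
f 38 40 39
f 39 40 41
f 39 41 29
f 40 26 42
f 40 42 41
f 41 42 43
f 41 43 29
f 42 26 44
f 42 44 43
f 43 44 45
f 43 45 29
f 44 26 46
f 44 46 45
f 45 46 47
f 45 47 29
f 46 26 48
f 46 48 47
f 47 48 49
f 47 49 29
f 48 26 50
f 48 50 49
f 49 50 51
f 49 51 29
f 50 26 52
f 50 52 51
f 51 52 53
f 51 53 29
f 52 26 54
f 52 54 53
f 53 54 55
f 53 55 29
f 54 26 56
f 54 56 55
f 55 56 57
f 55 57 29
f 56 26 58
f 56 58 57
f 57 58 59
f 57 59 29
f 58 26 27
f 58 27 59
f 59 27 28
f 59 28 29



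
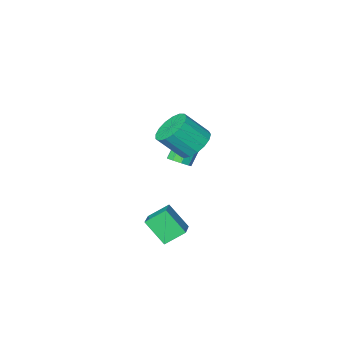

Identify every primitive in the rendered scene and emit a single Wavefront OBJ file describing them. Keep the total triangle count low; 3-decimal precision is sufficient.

v -1.505 -3.486 0.339
v -0.955 -3.711 0.67
v -1.745 -4.018 1.772
v -2.295 -3.794 1.441
v -1.017 -3.257 0.753
v -1.806 -3.565 1.855
v -1.306 -2.911 0.642
v -2.096 -3.218 1.744
v -1.689 -2.834 0.389
v -2.479 -3.141 1.491
v -1.986 -3.062 0.113
v -2.776 -3.369 1.215
v -2.057 -3.489 -0.057
v -2.847 -3.796 1.044
v -1.871 -3.914 -0.042
v -2.661 -4.222 1.059
v -1.513 -4.14 0.151
v -2.303 -4.447 1.253
v -1.151 -4.06 0.433
v -1.941 -4.367 1.535
v -0.91 -0.942 3.24
v -0.151 -1.11 2.534
v 0.889 -1.706 3.795
v 0.13 -1.538 4.5
v -0.069 -0.639 2.689
v 0.971 -1.236 3.95
v -0.179 -0.237 2.97
v 0.861 -0.834 4.231
v -0.457 0.003 3.313
v 0.583 -0.594 4.574
v -0.839 0.027 3.639
v 0.201 -0.57 4.9
v -1.237 -0.171 3.874
v -0.197 -0.768 5.135
v -1.56 -0.546 3.963
v -0.52 -1.142 5.224
v -1.734 -1.011 3.886
v -0.694 -1.608 5.147
v -1.719 -1.46 3.662
v -0.679 -2.057 4.923
v -1.519 -1.791 3.34
v -0.479 -2.387 4.601
v -1.18 -1.927 2.996
v -0.14 -2.523 4.257
v -0.778 -1.837 2.707
v 0.262 -2.434 3.968
v -0.407 -1.542 2.54
v 0.633 -2.139 3.801
v 3.098 1.321 0.729
v 2.153 1.695 1.439
v 2.589 2.265 -0.445
v 1.643 2.639 0.265
v 3.897 2.381 1.235
v 2.951 2.755 1.945
v 3.387 3.325 0.061
v 2.442 3.699 0.771
f 2 1 5
f 2 5 3
f 3 5 6
f 3 6 4
f 5 1 7
f 5 7 6
f 6 7 8
f 6 8 4
f 7 1 9
f 7 9 8
f 8 9 10
f 8 10 4
f 9 1 11
f 9 11 10
f 10 11 12
f 10 12 4
f 11 1 13
f 11 13 12
f 12 13 14
f 12 14 4
f 13 1 15
f 13 15 14
f 14 15 16
f 14 16 4
f 15 1 17
f 15 17 16
f 16 17 18
f 16 18 4
f 17 1 19
f 17 19 18
f 18 19 20
f 18 20 4
f 19 1 2
f 19 2 20
f 20 2 3
f 20 3 4
f 22 21 25
f 22 25 23
f 23 25 26
f 23 26 24
f 25 21 27
f 25 27 26
f 26 27 28
f 26 28 24
f 27 21 29
f 27 29 28
f 28 29 30
f 28 30 24
f 29 21 31
f 29 31 30
f 30 31 32
f 30 32 24
f 31 21 33
f 31 33 32
f 32 33 34
f 32 34 24
f 33 21 35
f 33 35 34
f 34 35 36
f 34 36 24
f 35 21 37
f 35 37 36
f 36 37 38
f 36 38 24
f 37 21 39
f 37 39 38
f 38 39 40
f 38 40 24
f 39 21 41
f 39 41 40
f 40 41 42
f 40 42 24
f 41 21 43
f 41 43 42
f 42 43 44
f 42 44 24
f 43 21 45
f 43 45 44
f 44 45 46
f 44 46 24
f 45 21 47
f 45 47 46
f 46 47 48
f 46 48 24
f 47 21 22
f 47 22 48
f 48 22 23
f 48 23 24
f 50 52 49
f 53 50 49
f 49 52 51
f 51 53 49
f 50 56 52
f 54 50 53
f 54 56 50
f 52 56 51
f 55 53 51
f 51 56 55
f 55 54 53
f 56 54 55



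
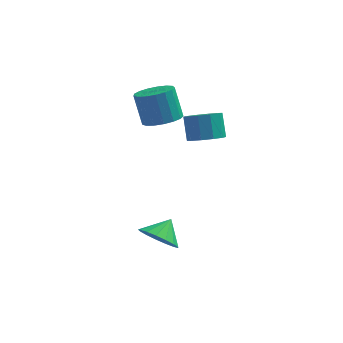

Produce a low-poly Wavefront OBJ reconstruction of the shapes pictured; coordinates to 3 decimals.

v 1.726 1.251 2.775
v 2.357 1.829 2.53
v 2.104 2.567 3.62
v 1.474 1.989 3.865
v 1.881 1.993 2.309
v 1.628 2.731 3.399
v 1.345 1.874 2.266
v 1.093 2.611 3.356
v 0.956 1.517 2.417
v 0.703 2.254 3.507
v 0.86 1.058 2.705
v 0.608 1.795 3.795
v 1.096 0.673 3.02
v 0.843 1.411 4.11
v 1.572 0.509 3.241
v 1.319 1.247 4.331
v 2.107 0.629 3.284
v 1.855 1.366 4.374
v 2.497 0.986 3.133
v 2.244 1.723 4.223
v 2.592 1.445 2.845
v 2.34 2.182 3.935
v -0.539 3.298 2.352
v 0.057 2.637 2.784
v -0.424 3.22 4.34
v -1.021 3.882 3.908
v 0.333 3.018 2.727
v -0.148 3.601 4.283
v 0.409 3.463 2.584
v -0.072 4.046 4.14
v 0.268 3.871 2.387
v -0.214 4.454 3.943
v -0.058 4.147 2.183
v -0.54 4.73 3.739
v -0.495 4.229 2.017
v -0.976 4.812 3.573
v -0.941 4.098 1.928
v -1.423 4.681 3.484
v -1.296 3.783 1.936
v -1.777 4.367 3.492
v -1.477 3.358 2.04
v -1.958 3.941 3.596
v -1.443 2.919 2.214
v -1.925 3.502 3.77
v -1.203 2.567 2.421
v -1.684 3.15 3.977
v -0.81 2.382 2.612
v -1.291 2.965 4.168
v -0.355 2.408 2.743
v -0.837 2.991 4.299
v -0.169 -1.207 -2.494
v 0.788 -1.608 -2.652
v 0.309 -0.353 -1.766
v 0.739 -1.268 -3.019
v 0.481 -0.913 -3.265
v 0.075 -0.626 -3.335
v -0.388 -0.472 -3.212
v -0.8 -0.486 -2.925
v -1.068 -0.665 -2.539
v -1.129 -0.969 -2.143
v -0.971 -1.327 -1.828
v -0.629 -1.657 -1.665
v -0.182 -1.884 -1.692
v 0.268 -1.956 -1.903
v 0.619 -1.857 -2.25
f 2 1 5
f 2 5 3
f 3 5 6
f 3 6 4
f 5 1 7
f 5 7 6
f 6 7 8
f 6 8 4
f 7 1 9
f 7 9 8
f 8 9 10
f 8 10 4
f 9 1 11
f 9 11 10
f 10 11 12
f 10 12 4
f 11 1 13
f 11 13 12
f 12 13 14
f 12 14 4
f 13 1 15
f 13 15 14
f 14 15 16
f 14 16 4
f 15 1 17
f 15 17 16
f 16 17 18
f 16 18 4
f 17 1 19
f 17 19 18
f 18 19 20
f 18 20 4
f 19 1 21
f 19 21 20
f 20 21 22
f 20 22 4
f 21 1 2
f 21 2 22
f 22 2 3
f 22 3 4
f 24 23 27
f 24 27 25
f 25 27 28
f 25 28 26
f 27 23 29
f 27 29 28
f 28 29 30
f 28 30 26
f 29 23 31
f 29 31 30
f 30 31 32
f 30 32 26
f 31 23 33
f 31 33 32
f 32 33 34
f 32 34 26
f 33 23 35
f 33 35 34
f 34 35 36
f 34 36 26
f 35 23 37
f 35 37 36
f 36 37 38
f 36 38 26
f 37 23 39
f 37 39 38
f 38 39 40
f 38 40 26
f 39 23 41
f 39 41 40
f 40 41 42
f 40 42 26
f 41 23 43
f 41 43 42
f 42 43 44
f 42 44 26
f 43 23 45
f 43 45 44
f 44 45 46
f 44 46 26
f 45 23 47
f 45 47 46
f 46 47 48
f 46 48 26
f 47 23 49
f 47 49 48
f 48 49 50
f 48 50 26
f 49 23 24
f 49 24 50
f 50 24 25
f 50 25 26
f 52 51 54
f 52 54 53
f 54 51 55
f 54 55 53
f 55 51 56
f 55 56 53
f 56 51 57
f 56 57 53
f 57 51 58
f 57 58 53
f 58 51 59
f 58 59 53
f 59 51 60
f 59 60 53
f 60 51 61
f 60 61 53
f 61 51 62
f 61 62 53
f 62 51 63
f 62 63 53
f 63 51 64
f 63 64 53
f 64 51 65
f 64 65 53
f 65 51 52
f 65 52 53



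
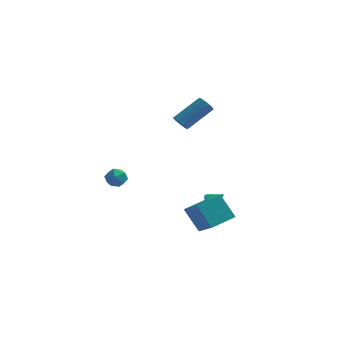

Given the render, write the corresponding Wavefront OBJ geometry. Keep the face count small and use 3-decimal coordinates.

v -2.407 -0.896 -0.885
v -1.909 -0.334 -0.789
v -1.811 -1.566 -0.051
v -1.313 -1.004 0.045
v -2.028 -0.921 0.28
v -2.396 -0.506 -0.236
v -1.324 -1.394 -0.604
v -1.692 -0.979 -1.12
v -1.24 -0.641 -0.616
v -1.675 -0.349 -0.069
v -2.045 -1.551 -0.771
v -2.48 -1.259 -0.224
v 1.162 2.946 2.396
v 1.602 2.544 2.268
v 2.959 3.631 3.516
v 2.518 4.034 3.644
v 1.608 2.855 1.991
v 2.965 3.942 3.238
v 1.405 3.209 1.902
v 2.762 4.296 3.15
v 1.089 3.44 2.045
v 2.445 4.527 3.293
v 0.806 3.44 2.352
v 2.163 4.527 3.6
v 0.69 3.209 2.68
v 2.047 4.296 3.928
v 0.794 2.855 2.875
v 2.151 3.943 4.122
v 1.071 2.544 2.846
v 2.428 3.631 4.093
v 1.39 2.421 2.606
v 2.746 3.508 3.854
v 2.439 -3.164 -1.418
v 3.382 -4.511 -0.279
v 3.569 -2.074 -1.063
v 4.512 -3.421 0.076
v 3.368 -3.679 -2.796
v 4.311 -5.026 -1.657
v 4.498 -2.589 -2.441
v 5.441 -3.936 -1.302
v 3.304 1.021 -2.898
v 3.587 0.694 -3.27
v 4.076 0.919 -2.222
v 3.681 1.029 -3.326
v 3.63 1.361 -3.218
v 3.456 1.563 -2.989
v 3.223 1.558 -2.724
v 3.022 1.347 -2.526
v 2.928 1.012 -2.469
v 2.979 0.681 -2.577
v 3.153 0.479 -2.807
v 3.386 0.484 -3.071
f 1 12 6
f 1 6 2
f 1 2 8
f 1 8 11
f 1 11 12
f 2 6 10
f 6 12 5
f 12 11 3
f 11 8 7
f 8 2 9
f 4 10 5
f 4 5 3
f 4 3 7
f 4 7 9
f 4 9 10
f 5 10 6
f 3 5 12
f 7 3 11
f 9 7 8
f 10 9 2
f 14 13 17
f 14 17 15
f 15 17 18
f 15 18 16
f 17 13 19
f 17 19 18
f 18 19 20
f 18 20 16
f 19 13 21
f 19 21 20
f 20 21 22
f 20 22 16
f 21 13 23
f 21 23 22
f 22 23 24
f 22 24 16
f 23 13 25
f 23 25 24
f 24 25 26
f 24 26 16
f 25 13 27
f 25 27 26
f 26 27 28
f 26 28 16
f 27 13 29
f 27 29 28
f 28 29 30
f 28 30 16
f 29 13 31
f 29 31 30
f 30 31 32
f 30 32 16
f 31 13 14
f 31 14 32
f 32 14 15
f 32 15 16
f 34 36 33
f 37 34 33
f 33 36 35
f 35 37 33
f 34 40 36
f 38 34 37
f 38 40 34
f 36 40 35
f 39 37 35
f 35 40 39
f 39 38 37
f 40 38 39
f 42 41 44
f 42 44 43
f 44 41 45
f 44 45 43
f 45 41 46
f 45 46 43
f 46 41 47
f 46 47 43
f 47 41 48
f 47 48 43
f 48 41 49
f 48 49 43
f 49 41 50
f 49 50 43
f 50 41 51
f 50 51 43
f 51 41 52
f 51 52 43
f 52 41 42
f 52 42 43



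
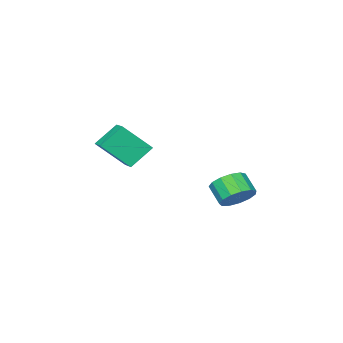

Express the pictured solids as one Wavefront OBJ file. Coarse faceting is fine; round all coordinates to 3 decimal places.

v -3.912 -1.118 -0.826
v -3.445 -1.765 -1.428
v -3.6 -2.689 -0.556
v -4.068 -2.042 0.046
v -3.046 -1.53 -1.108
v -3.201 -2.453 -0.235
v -2.922 -1.163 -0.698
v -3.077 -2.087 0.175
v -3.112 -0.783 -0.329
v -3.268 -1.706 0.544
v -3.557 -0.509 -0.118
v -3.712 -1.432 0.755
v -4.114 -0.428 -0.131
v -4.27 -1.352 0.741
v -4.608 -0.566 -0.366
v -4.763 -1.49 0.507
v -4.88 -0.88 -0.746
v -5.036 -1.804 0.126
v -4.846 -1.269 -1.152
v -5.001 -2.193 -0.28
v -4.514 -1.611 -1.455
v -4.67 -2.534 -0.582
v -3.992 -1.795 -1.558
v -4.147 -2.719 -0.685
v 0.199 -3.148 3.104
v 1.27 -4.09 4.478
v 0.837 -1.975 3.41
v 1.908 -2.917 4.784
v 1.292 -3.463 2.036
v 2.363 -4.405 3.41
v 1.93 -2.29 2.342
v 3.001 -3.232 3.716
f 2 1 5
f 2 5 3
f 3 5 6
f 3 6 4
f 5 1 7
f 5 7 6
f 6 7 8
f 6 8 4
f 7 1 9
f 7 9 8
f 8 9 10
f 8 10 4
f 9 1 11
f 9 11 10
f 10 11 12
f 10 12 4
f 11 1 13
f 11 13 12
f 12 13 14
f 12 14 4
f 13 1 15
f 13 15 14
f 14 15 16
f 14 16 4
f 15 1 17
f 15 17 16
f 16 17 18
f 16 18 4
f 17 1 19
f 17 19 18
f 18 19 20
f 18 20 4
f 19 1 21
f 19 21 20
f 20 21 22
f 20 22 4
f 21 1 23
f 21 23 22
f 22 23 24
f 22 24 4
f 23 1 2
f 23 2 24
f 24 2 3
f 24 3 4
f 26 28 25
f 29 26 25
f 25 28 27
f 27 29 25
f 26 32 28
f 30 26 29
f 30 32 26
f 28 32 27
f 31 29 27
f 27 32 31
f 31 30 29
f 32 30 31



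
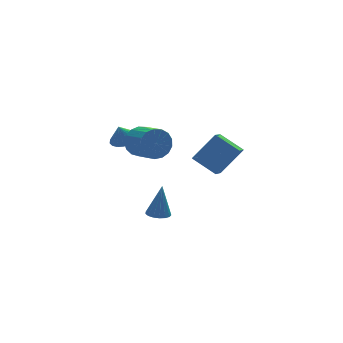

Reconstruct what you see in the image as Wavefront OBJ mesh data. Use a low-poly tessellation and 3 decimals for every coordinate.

v -2.48 2.856 0.561
v -1.721 3.083 0.807
v -2.8 2.864 1.539
v -1.889 3.407 0.75
v -2.174 3.622 0.655
v -2.519 3.685 0.541
v -2.857 3.584 0.431
v -3.12 3.338 0.347
v -3.256 2.997 0.305
v -3.239 2.629 0.314
v -3.071 2.305 0.371
v -2.786 2.09 0.467
v -2.44 2.027 0.581
v -2.102 2.128 0.69
v -1.839 2.374 0.775
v -1.703 2.714 0.816
v -0.49 -4.912 1.934
v -1.33 -3.871 2.655
v 0.182 -3.923 1.287
v -0.659 -2.881 2.008
v 0.759 -4.859 3.312
v -0.082 -3.817 4.033
v 1.43 -3.869 2.665
v 0.59 -2.828 3.386
v -1.914 1.943 0.756
v -1.46 2.335 1.531
v -1.133 0.868 2.08
v -1.586 0.477 1.304
v -1.905 2.289 1.673
v -1.578 0.822 2.222
v -2.352 2.163 1.604
v -2.024 0.696 2.153
v -2.698 1.988 1.341
v -2.371 0.521 1.89
v -2.865 1.802 0.944
v -2.538 0.335 1.493
v -2.814 1.648 0.504
v -2.486 0.182 1.053
v -2.556 1.563 0.121
v -2.229 0.096 0.67
v -2.152 1.564 -0.116
v -1.824 0.097 0.433
v -1.693 1.652 -0.154
v -1.365 0.186 0.395
v -1.284 1.807 0.017
v -0.957 0.341 0.566
v -1.02 1.994 0.357
v -0.693 0.527 0.906
v -0.96 2.168 0.788
v -0.633 0.701 1.337
v -1.119 2.291 1.212
v -0.792 0.825 1.761
v -1.638 0.092 -3.8
v -0.969 0.14 -3.916
v -1.322 0.328 -1.88
v -1.075 0.448 -3.936
v -1.309 0.673 -3.926
v -1.618 0.766 -3.886
v -1.932 0.704 -3.827
v -2.179 0.501 -3.762
v -2.301 0.205 -3.705
v -2.272 -0.117 -3.67
v -2.097 -0.391 -3.665
v -1.817 -0.555 -3.691
v -1.496 -0.571 -3.742
v -1.207 -0.435 -3.806
v -1.017 -0.178 -3.869
f 2 1 4
f 2 4 3
f 4 1 5
f 4 5 3
f 5 1 6
f 5 6 3
f 6 1 7
f 6 7 3
f 7 1 8
f 7 8 3
f 8 1 9
f 8 9 3
f 9 1 10
f 9 10 3
f 10 1 11
f 10 11 3
f 11 1 12
f 11 12 3
f 12 1 13
f 12 13 3
f 13 1 14
f 13 14 3
f 14 1 15
f 14 15 3
f 15 1 16
f 15 16 3
f 16 1 2
f 16 2 3
f 18 20 17
f 21 18 17
f 17 20 19
f 19 21 17
f 18 24 20
f 22 18 21
f 22 24 18
f 20 24 19
f 23 21 19
f 19 24 23
f 23 22 21
f 24 22 23
f 26 25 29
f 26 29 27
f 27 29 30
f 27 30 28
f 29 25 31
f 29 31 30
f 30 31 32
f 30 32 28
f 31 25 33
f 31 33 32
f 32 33 34
f 32 34 28
f 33 25 35
f 33 35 34
f 34 35 36
f 34 36 28
f 35 25 37
f 35 37 36
f 36 37 38
f 36 38 28
f 37 25 39
f 37 39 38
f 38 39 40
f 38 40 28
f 39 25 41
f 39 41 40
f 40 41 42
f 40 42 28
f 41 25 43
f 41 43 42
f 42 43 44
f 42 44 28
f 43 25 45
f 43 45 44
f 44 45 46
f 44 46 28
f 45 25 47
f 45 47 46
f 46 47 48
f 46 48 28
f 47 25 49
f 47 49 48
f 48 49 50
f 48 50 28
f 49 25 51
f 49 51 50
f 50 51 52
f 50 52 28
f 51 25 26
f 51 26 52
f 52 26 27
f 52 27 28
f 54 53 56
f 54 56 55
f 56 53 57
f 56 57 55
f 57 53 58
f 57 58 55
f 58 53 59
f 58 59 55
f 59 53 60
f 59 60 55
f 60 53 61
f 60 61 55
f 61 53 62
f 61 62 55
f 62 53 63
f 62 63 55
f 63 53 64
f 63 64 55
f 64 53 65
f 64 65 55
f 65 53 66
f 65 66 55
f 66 53 67
f 66 67 55
f 67 53 54
f 67 54 55



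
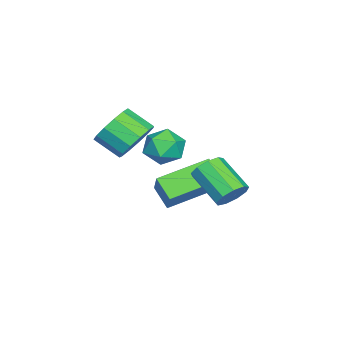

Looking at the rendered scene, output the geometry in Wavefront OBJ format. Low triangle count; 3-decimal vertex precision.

v 1.788 0.38 3.076
v 2.309 -0.163 3.312
v 0.831 -0.377 3.448
v 1.352 -0.92 3.684
v 1.289 -0.238 4.074
v 1.88 0.23 3.845
v 1.26 -0.77 2.915
v 1.851 -0.302 2.686
v 1.983 -0.874 3.213
v 2 -0.545 3.929
v 1.14 0.005 2.831
v 1.157 0.334 3.547
v -2.9 0.342 -0.977
v -3.361 -0.28 -0.313
v -1.846 0.764 0.15
v -2.307 0.142 0.814
v -1.673 -1.182 -1.554
v -2.134 -1.804 -0.89
v -0.619 -0.76 -0.427
v -1.08 -1.382 0.237
v 0.163 1.669 0.601
v 0.744 1.491 0.858
v 0.039 0.394 1.695
v -0.543 0.571 1.439
v 0.553 1.809 1.114
v -0.152 0.712 1.952
v 0.18 2.062 1.131
v -0.526 0.965 1.968
v -0.202 2.131 0.899
v -0.907 1.034 1.737
v -0.413 1.983 0.529
v -1.118 0.886 1.366
v -0.355 1.688 0.192
v -1.06 0.591 1.029
v -0.054 1.384 0.046
v -0.759 0.287 0.884
v 0.348 1.213 0.161
v -0.358 0.116 0.998
v 0.663 1.255 0.481
v -0.042 0.158 1.319
v 0.068 -1.693 2.598
v 0.626 -2.125 2.074
v 0.491 -3.08 2.718
v -0.068 -2.647 3.242
v 0.901 -1.922 2.433
v 0.766 -2.877 3.077
v 0.911 -1.645 2.844
v 0.776 -2.6 3.489
v 0.653 -1.384 3.178
v 0.518 -2.339 3.822
v 0.209 -1.221 3.327
v 0.074 -2.176 3.971
v -0.279 -1.207 3.244
v -0.415 -2.162 3.889
v -0.658 -1.347 2.957
v -0.793 -2.302 3.601
v -0.806 -1.598 2.555
v -0.941 -2.553 3.2
v -0.677 -1.878 2.167
v -0.812 -2.833 2.812
v -0.311 -2.099 1.916
v -0.447 -3.054 2.56
v 0.174 -2.192 1.881
v 0.039 -3.146 2.525
f 1 12 6
f 1 6 2
f 1 2 8
f 1 8 11
f 1 11 12
f 2 6 10
f 6 12 5
f 12 11 3
f 11 8 7
f 8 2 9
f 4 10 5
f 4 5 3
f 4 3 7
f 4 7 9
f 4 9 10
f 5 10 6
f 3 5 12
f 7 3 11
f 9 7 8
f 10 9 2
f 14 16 13
f 17 14 13
f 13 16 15
f 15 17 13
f 14 20 16
f 18 14 17
f 18 20 14
f 16 20 15
f 19 17 15
f 15 20 19
f 19 18 17
f 20 18 19
f 22 21 25
f 22 25 23
f 23 25 26
f 23 26 24
f 25 21 27
f 25 27 26
f 26 27 28
f 26 28 24
f 27 21 29
f 27 29 28
f 28 29 30
f 28 30 24
f 29 21 31
f 29 31 30
f 30 31 32
f 30 32 24
f 31 21 33
f 31 33 32
f 32 33 34
f 32 34 24
f 33 21 35
f 33 35 34
f 34 35 36
f 34 36 24
f 35 21 37
f 35 37 36
f 36 37 38
f 36 38 24
f 37 21 39
f 37 39 38
f 38 39 40
f 38 40 24
f 39 21 22
f 39 22 40
f 40 22 23
f 40 23 24
f 42 41 45
f 42 45 43
f 43 45 46
f 43 46 44
f 45 41 47
f 45 47 46
f 46 47 48
f 46 48 44
f 47 41 49
f 47 49 48
f 48 49 50
f 48 50 44
f 49 41 51
f 49 51 50
f 50 51 52
f 50 52 44
f 51 41 53
f 51 53 52
f 52 53 54
f 52 54 44
f 53 41 55
f 53 55 54
f 54 55 56
f 54 56 44
f 55 41 57
f 55 57 56
f 56 57 58
f 56 58 44
f 57 41 59
f 57 59 58
f 58 59 60
f 58 60 44
f 59 41 61
f 59 61 60
f 60 61 62
f 60 62 44
f 61 41 63
f 61 63 62
f 62 63 64
f 62 64 44
f 63 41 42
f 63 42 64
f 64 42 43
f 64 43 44



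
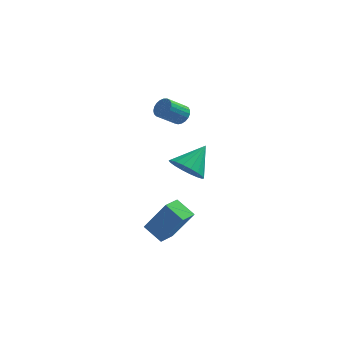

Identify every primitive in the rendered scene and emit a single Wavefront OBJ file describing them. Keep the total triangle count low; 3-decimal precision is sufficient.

v -0.716 -3.144 -3.207
v 0.237 -3.292 -1.675
v -0.405 -2.351 -3.324
v 0.548 -2.499 -1.792
v 0.092 -3.541 -3.748
v 1.045 -3.689 -2.216
v 0.403 -2.748 -3.865
v 1.356 -2.896 -2.333
v -0.433 2.945 0.191
v -0.031 2.911 0.55
v -0.725 2.281 1.267
v -1.127 2.315 0.909
v -0.135 3.099 0.615
v -0.829 2.469 1.332
v -0.291 3.26 0.606
v -0.985 2.63 1.323
v -0.471 3.367 0.526
v -1.165 2.737 1.243
v -0.645 3.401 0.387
v -1.339 2.771 1.104
v -0.782 3.356 0.215
v -1.476 2.726 0.932
v -0.859 3.24 0.039
v -1.553 2.61 0.756
v -0.862 3.073 -0.111
v -1.556 2.443 0.606
v -0.791 2.884 -0.208
v -1.485 2.254 0.509
v -0.658 2.705 -0.237
v -1.352 2.075 0.48
v -0.486 2.568 -0.191
v -1.18 1.938 0.526
v -0.305 2.496 -0.08
v -0.999 1.866 0.638
v -0.146 2.501 0.079
v -0.84 1.871 0.796
v -0.037 2.584 0.257
v -0.731 1.954 0.974
v 0.004 2.728 0.424
v -0.69 2.099 1.141
v 0.789 -1.839 -0.338
v 1.386 -2.426 -0.138
v 1.411 -0.881 0.618
v 1.546 -2.238 -0.43
v 1.556 -1.971 -0.705
v 1.414 -1.678 -0.906
v 1.149 -1.417 -0.995
v 0.812 -1.24 -0.954
v 0.471 -1.181 -0.791
v 0.193 -1.253 -0.538
v 0.033 -1.441 -0.246
v 0.022 -1.708 0.028
v 0.164 -2.001 0.23
v 0.429 -2.262 0.319
v 0.766 -2.439 0.278
v 1.107 -2.498 0.115
f 2 4 1
f 5 2 1
f 1 4 3
f 3 5 1
f 2 8 4
f 6 2 5
f 6 8 2
f 4 8 3
f 7 5 3
f 3 8 7
f 7 6 5
f 8 6 7
f 10 9 13
f 10 13 11
f 11 13 14
f 11 14 12
f 13 9 15
f 13 15 14
f 14 15 16
f 14 16 12
f 15 9 17
f 15 17 16
f 16 17 18
f 16 18 12
f 17 9 19
f 17 19 18
f 18 19 20
f 18 20 12
f 19 9 21
f 19 21 20
f 20 21 22
f 20 22 12
f 21 9 23
f 21 23 22
f 22 23 24
f 22 24 12
f 23 9 25
f 23 25 24
f 24 25 26
f 24 26 12
f 25 9 27
f 25 27 26
f 26 27 28
f 26 28 12
f 27 9 29
f 27 29 28
f 28 29 30
f 28 30 12
f 29 9 31
f 29 31 30
f 30 31 32
f 30 32 12
f 31 9 33
f 31 33 32
f 32 33 34
f 32 34 12
f 33 9 35
f 33 35 34
f 34 35 36
f 34 36 12
f 35 9 37
f 35 37 36
f 36 37 38
f 36 38 12
f 37 9 39
f 37 39 38
f 38 39 40
f 38 40 12
f 39 9 10
f 39 10 40
f 40 10 11
f 40 11 12
f 42 41 44
f 42 44 43
f 44 41 45
f 44 45 43
f 45 41 46
f 45 46 43
f 46 41 47
f 46 47 43
f 47 41 48
f 47 48 43
f 48 41 49
f 48 49 43
f 49 41 50
f 49 50 43
f 50 41 51
f 50 51 43
f 51 41 52
f 51 52 43
f 52 41 53
f 52 53 43
f 53 41 54
f 53 54 43
f 54 41 55
f 54 55 43
f 55 41 56
f 55 56 43
f 56 41 42
f 56 42 43

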